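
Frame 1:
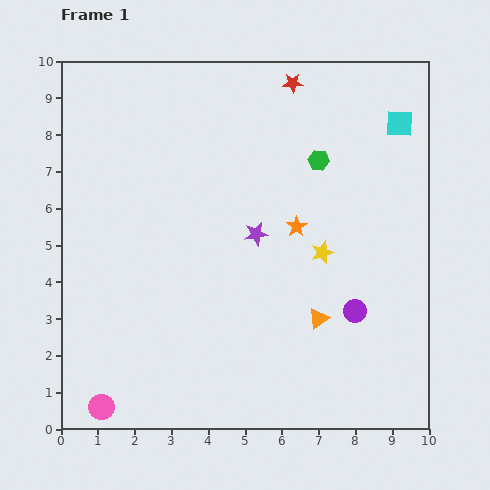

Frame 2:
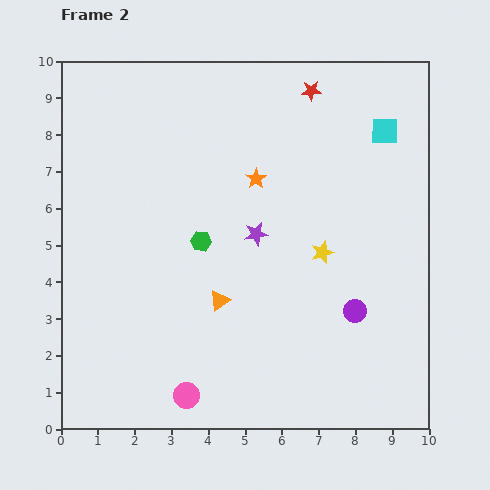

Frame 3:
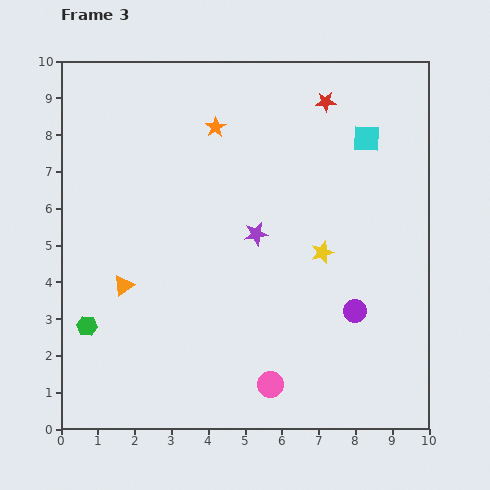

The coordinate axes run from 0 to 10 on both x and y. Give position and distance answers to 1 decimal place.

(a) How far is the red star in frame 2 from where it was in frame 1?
0.5

The red star moved from (6.3, 9.4) to (6.8, 9.2), a distance of √(0.5² + 0.2²) ≈ 0.5.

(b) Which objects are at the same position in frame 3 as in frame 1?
the yellow star, the purple star, the purple circle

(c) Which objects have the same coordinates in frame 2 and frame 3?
the yellow star, the purple star, the purple circle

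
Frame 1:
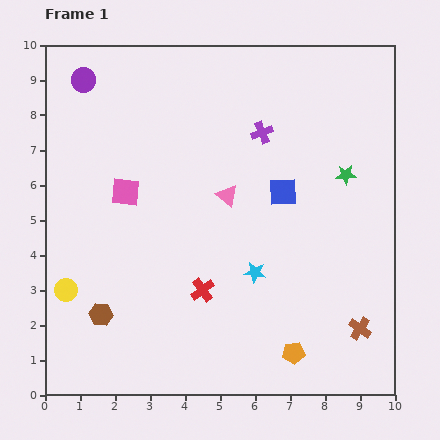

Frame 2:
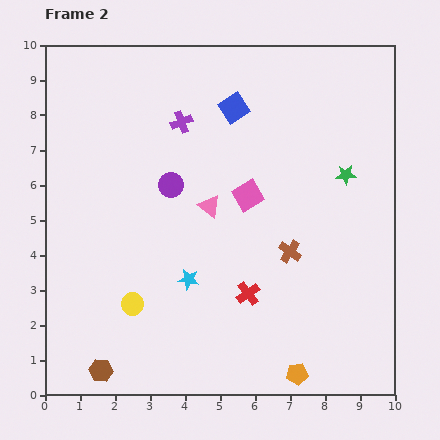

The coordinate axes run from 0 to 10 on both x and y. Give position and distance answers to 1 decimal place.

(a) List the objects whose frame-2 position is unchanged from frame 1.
the green star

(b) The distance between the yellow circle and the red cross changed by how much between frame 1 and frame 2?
-0.6

Distance in frame 1: 3.9. Distance in frame 2: 3.3.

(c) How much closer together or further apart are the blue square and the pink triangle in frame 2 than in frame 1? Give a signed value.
+1.3

Distance in frame 1: 1.6. Distance in frame 2: 2.9.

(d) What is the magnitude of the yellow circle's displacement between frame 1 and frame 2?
1.9

The yellow circle moved from (0.6, 3.0) to (2.5, 2.6), a distance of √(1.9² + 0.4²) ≈ 1.9.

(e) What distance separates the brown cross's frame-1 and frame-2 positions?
3.0

The brown cross moved from (9.0, 1.9) to (7.0, 4.1), a distance of √(2.0² + 2.2²) ≈ 3.0.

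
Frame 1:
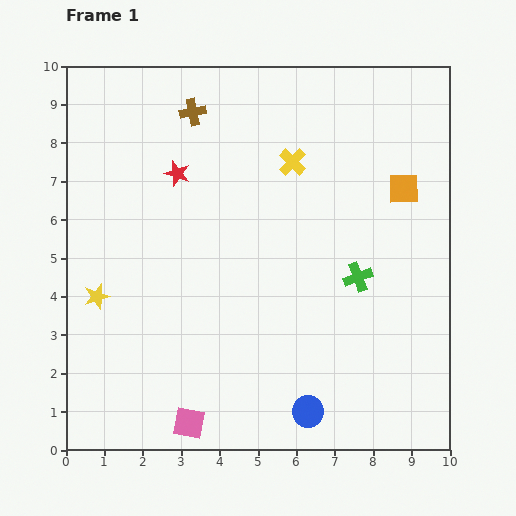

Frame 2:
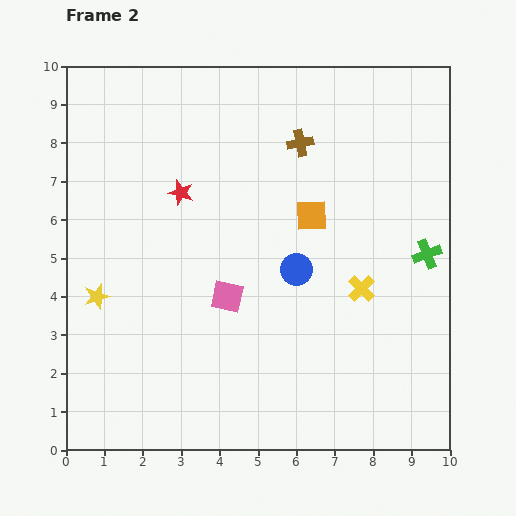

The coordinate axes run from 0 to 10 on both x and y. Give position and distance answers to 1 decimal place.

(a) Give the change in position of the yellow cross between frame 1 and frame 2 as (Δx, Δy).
(1.8, -3.3)

The yellow cross was at (5.9, 7.5) in frame 1 and (7.7, 4.2) in frame 2.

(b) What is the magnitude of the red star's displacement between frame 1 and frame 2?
0.5

The red star moved from (2.9, 7.2) to (3.0, 6.7), a distance of √(0.1² + 0.5²) ≈ 0.5.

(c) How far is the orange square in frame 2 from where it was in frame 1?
2.5

The orange square moved from (8.8, 6.8) to (6.4, 6.1), a distance of √(2.4² + 0.7²) ≈ 2.5.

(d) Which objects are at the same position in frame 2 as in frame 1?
the yellow star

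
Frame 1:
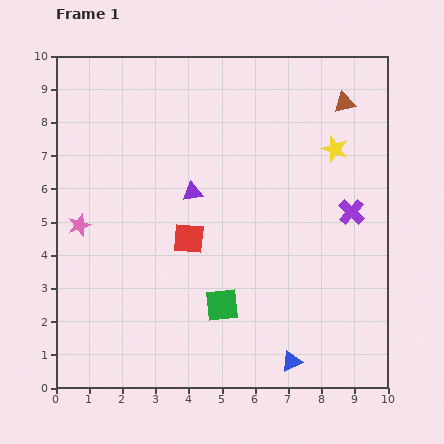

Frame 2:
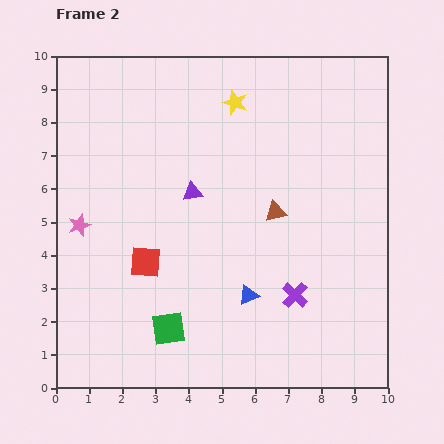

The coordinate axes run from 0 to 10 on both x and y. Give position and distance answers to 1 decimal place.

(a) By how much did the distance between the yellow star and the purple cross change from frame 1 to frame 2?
+4.1

Distance in frame 1: 2.0. Distance in frame 2: 6.1.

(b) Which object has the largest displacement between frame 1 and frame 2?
the brown triangle

(moved 3.9; next 3.3)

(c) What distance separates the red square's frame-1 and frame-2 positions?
1.5

The red square moved from (4.0, 4.5) to (2.7, 3.8), a distance of √(1.3² + 0.7²) ≈ 1.5.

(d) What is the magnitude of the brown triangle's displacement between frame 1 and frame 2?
3.9

The brown triangle moved from (8.7, 8.6) to (6.6, 5.3), a distance of √(2.1² + 3.3²) ≈ 3.9.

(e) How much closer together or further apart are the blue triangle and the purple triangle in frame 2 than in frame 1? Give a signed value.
-2.4

Distance in frame 1: 5.9. Distance in frame 2: 3.5.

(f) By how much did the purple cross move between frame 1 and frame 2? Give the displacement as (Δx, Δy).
(-1.7, -2.5)

The purple cross was at (8.9, 5.3) in frame 1 and (7.2, 2.8) in frame 2.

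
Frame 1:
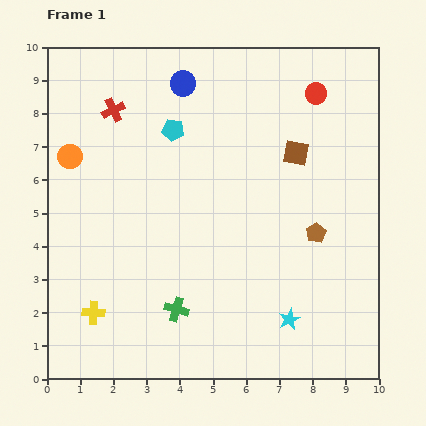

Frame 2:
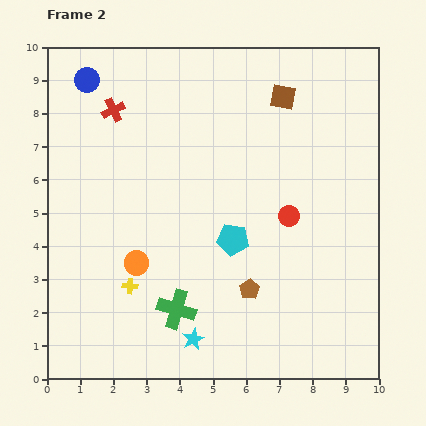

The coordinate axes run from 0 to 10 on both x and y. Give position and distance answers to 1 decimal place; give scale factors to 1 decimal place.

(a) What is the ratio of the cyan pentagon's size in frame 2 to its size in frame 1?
1.4×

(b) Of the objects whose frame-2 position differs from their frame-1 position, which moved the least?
the yellow cross

(moved 1.4)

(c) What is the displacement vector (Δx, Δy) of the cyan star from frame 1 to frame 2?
(-2.9, -0.6)

The cyan star was at (7.3, 1.8) in frame 1 and (4.4, 1.2) in frame 2.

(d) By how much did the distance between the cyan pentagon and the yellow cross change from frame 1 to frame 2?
-2.6

Distance in frame 1: 6.0. Distance in frame 2: 3.4.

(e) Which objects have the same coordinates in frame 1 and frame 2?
the green cross, the red cross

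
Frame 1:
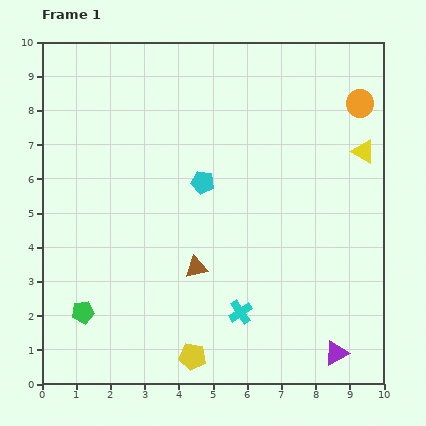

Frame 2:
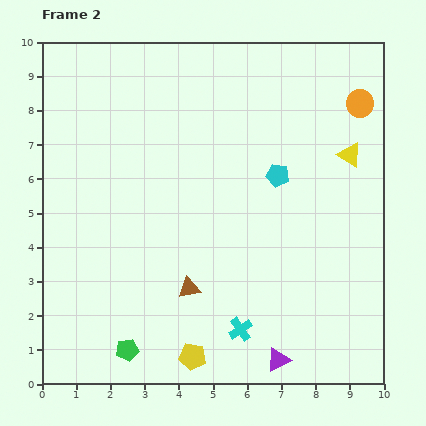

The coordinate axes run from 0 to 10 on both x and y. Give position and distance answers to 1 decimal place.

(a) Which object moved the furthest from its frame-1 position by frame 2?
the cyan pentagon

(moved 2.2; next 1.7)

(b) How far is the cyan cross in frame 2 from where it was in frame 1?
0.5

The cyan cross moved from (5.8, 2.1) to (5.8, 1.6), a distance of √(0.0² + 0.5²) ≈ 0.5.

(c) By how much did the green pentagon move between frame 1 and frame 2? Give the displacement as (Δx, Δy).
(1.3, -1.1)

The green pentagon was at (1.2, 2.1) in frame 1 and (2.5, 1.0) in frame 2.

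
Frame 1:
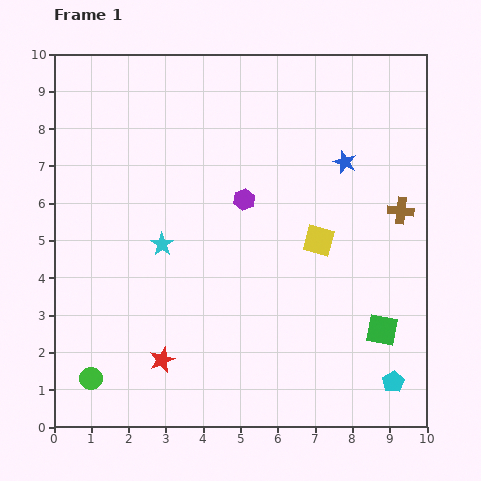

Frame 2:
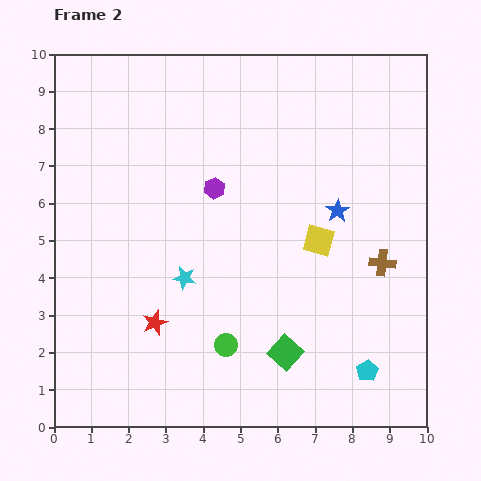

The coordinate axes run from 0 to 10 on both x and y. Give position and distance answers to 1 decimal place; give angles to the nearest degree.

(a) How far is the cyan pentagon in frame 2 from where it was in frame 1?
0.8

The cyan pentagon moved from (9.1, 1.2) to (8.4, 1.5), a distance of √(0.7² + 0.3²) ≈ 0.8.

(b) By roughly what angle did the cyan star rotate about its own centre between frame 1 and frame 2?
25° counter-clockwise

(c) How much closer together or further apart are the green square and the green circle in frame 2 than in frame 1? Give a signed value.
-6.3

Distance in frame 1: 7.9. Distance in frame 2: 1.6.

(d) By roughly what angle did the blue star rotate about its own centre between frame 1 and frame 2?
17° clockwise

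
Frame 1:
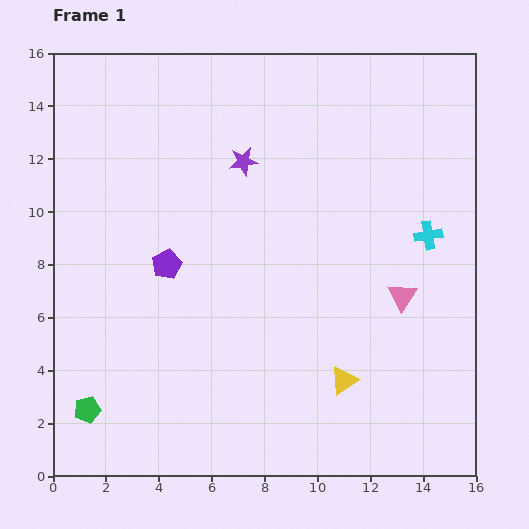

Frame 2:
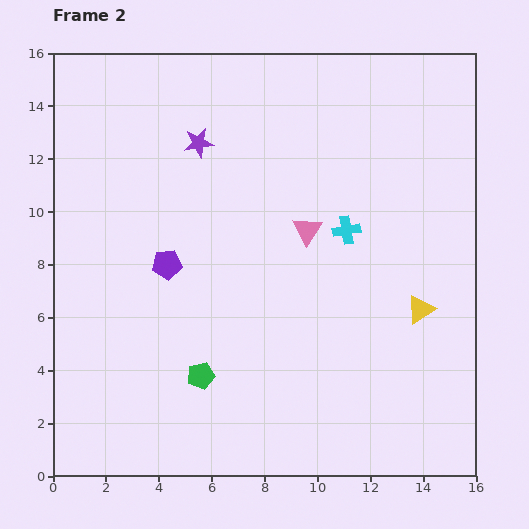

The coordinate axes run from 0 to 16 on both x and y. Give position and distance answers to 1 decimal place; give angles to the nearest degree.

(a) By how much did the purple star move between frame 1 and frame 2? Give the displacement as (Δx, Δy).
(-1.7, 0.7)

The purple star was at (7.2, 11.9) in frame 1 and (5.5, 12.6) in frame 2.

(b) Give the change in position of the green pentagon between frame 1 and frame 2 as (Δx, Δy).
(4.3, 1.3)

The green pentagon was at (1.3, 2.5) in frame 1 and (5.6, 3.8) in frame 2.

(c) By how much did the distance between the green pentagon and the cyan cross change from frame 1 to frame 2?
-6.7

Distance in frame 1: 14.5. Distance in frame 2: 7.8.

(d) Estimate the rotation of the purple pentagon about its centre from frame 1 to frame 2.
21° clockwise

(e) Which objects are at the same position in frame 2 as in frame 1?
the purple pentagon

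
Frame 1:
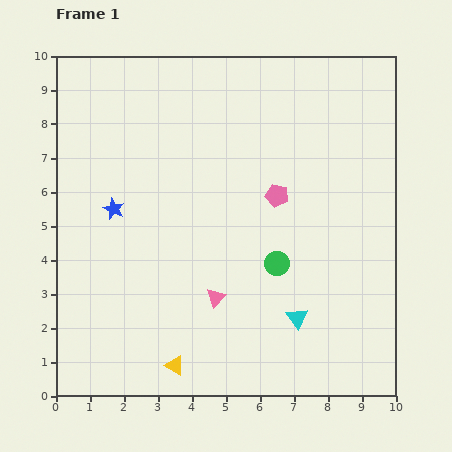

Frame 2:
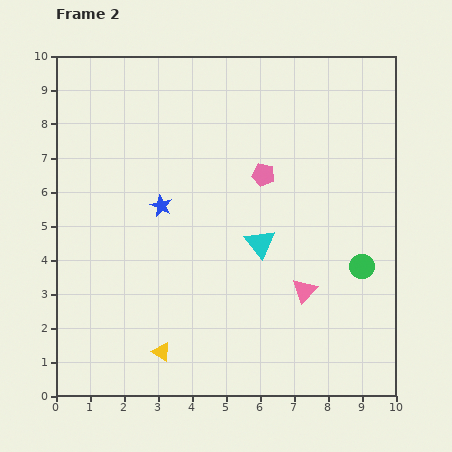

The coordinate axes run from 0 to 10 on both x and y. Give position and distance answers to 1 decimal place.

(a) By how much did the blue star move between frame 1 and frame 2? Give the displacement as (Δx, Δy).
(1.4, 0.1)

The blue star was at (1.7, 5.5) in frame 1 and (3.1, 5.6) in frame 2.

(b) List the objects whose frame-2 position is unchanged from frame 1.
none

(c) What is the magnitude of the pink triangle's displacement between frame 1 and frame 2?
2.6

The pink triangle moved from (4.7, 2.9) to (7.3, 3.1), a distance of √(2.6² + 0.2²) ≈ 2.6.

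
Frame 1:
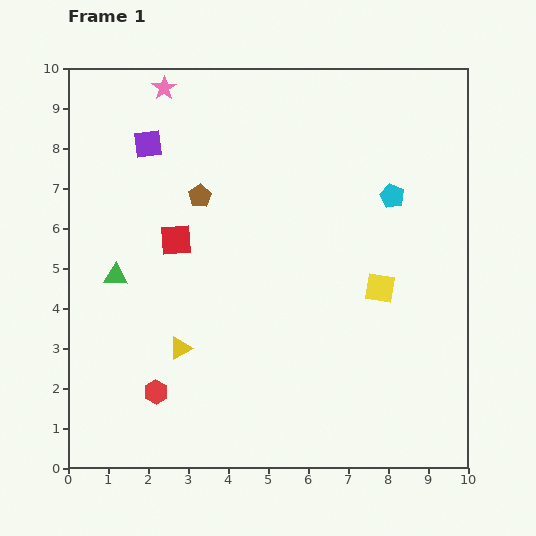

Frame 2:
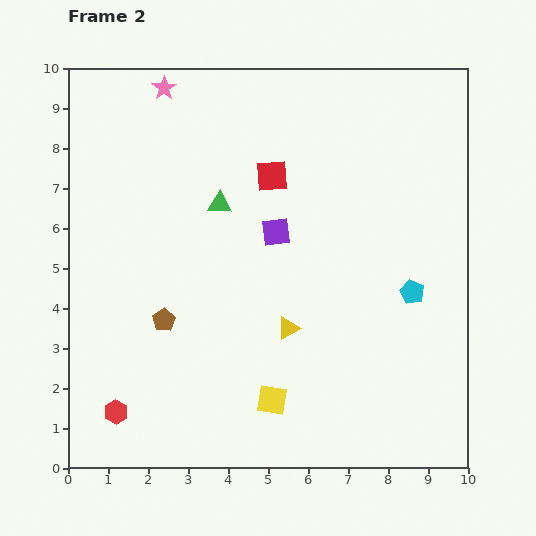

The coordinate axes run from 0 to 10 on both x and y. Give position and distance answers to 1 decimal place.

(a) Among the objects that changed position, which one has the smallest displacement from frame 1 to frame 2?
the red hexagon

(moved 1.1)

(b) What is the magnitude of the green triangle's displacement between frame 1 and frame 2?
3.2

The green triangle moved from (1.2, 4.8) to (3.8, 6.6), a distance of √(2.6² + 1.8²) ≈ 3.2.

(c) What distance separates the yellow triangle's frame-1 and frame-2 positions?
2.7

The yellow triangle moved from (2.8, 3.0) to (5.5, 3.5), a distance of √(2.7² + 0.5²) ≈ 2.7.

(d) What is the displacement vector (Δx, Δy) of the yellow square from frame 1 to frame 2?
(-2.7, -2.8)

The yellow square was at (7.8, 4.5) in frame 1 and (5.1, 1.7) in frame 2.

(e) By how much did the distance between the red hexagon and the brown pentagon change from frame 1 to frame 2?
-2.4

Distance in frame 1: 5.0. Distance in frame 2: 2.6.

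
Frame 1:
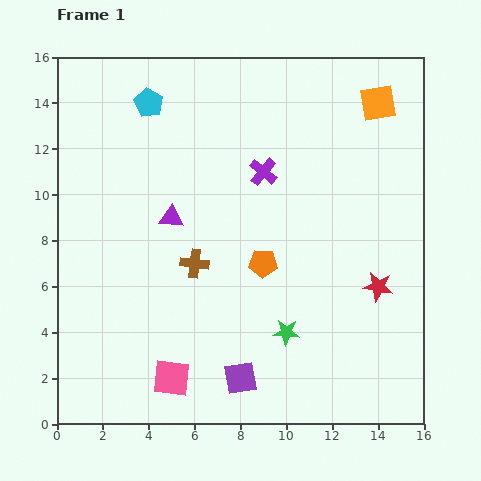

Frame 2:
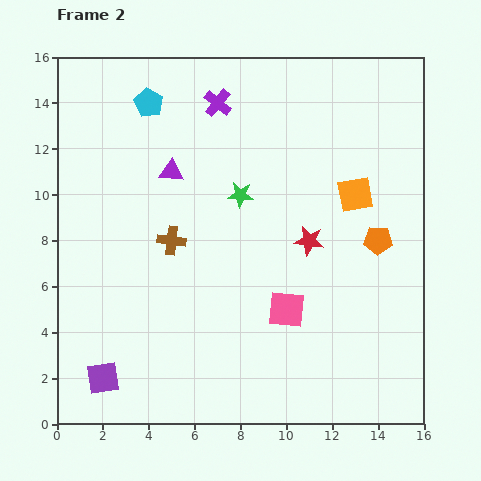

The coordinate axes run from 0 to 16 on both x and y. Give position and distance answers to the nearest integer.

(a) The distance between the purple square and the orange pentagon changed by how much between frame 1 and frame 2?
+8

Distance in frame 1: 5. Distance in frame 2: 13.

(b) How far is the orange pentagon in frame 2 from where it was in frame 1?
5

The orange pentagon moved from (9, 7) to (14, 8), a distance of √(5² + 1²) ≈ 5.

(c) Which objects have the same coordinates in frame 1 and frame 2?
the cyan pentagon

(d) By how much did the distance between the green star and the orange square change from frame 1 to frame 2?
-6

Distance in frame 1: 11. Distance in frame 2: 5.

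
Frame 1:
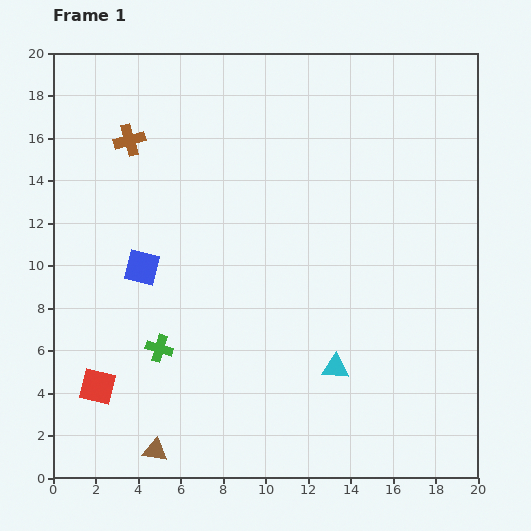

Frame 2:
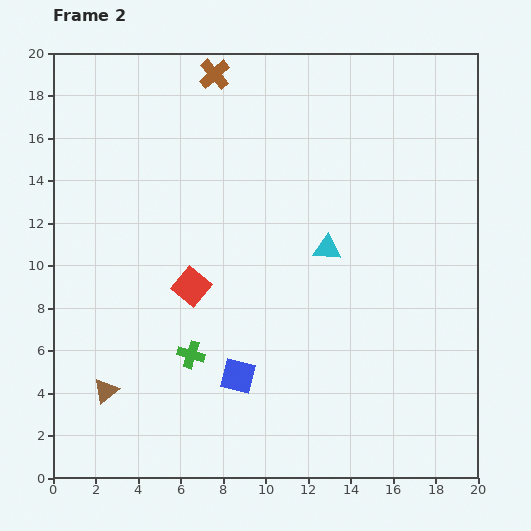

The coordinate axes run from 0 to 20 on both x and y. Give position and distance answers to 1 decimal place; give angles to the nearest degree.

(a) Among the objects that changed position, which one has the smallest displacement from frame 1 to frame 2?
the green cross

(moved 1.5)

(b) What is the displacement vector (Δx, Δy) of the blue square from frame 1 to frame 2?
(4.5, -5.1)

The blue square was at (4.2, 9.9) in frame 1 and (8.7, 4.8) in frame 2.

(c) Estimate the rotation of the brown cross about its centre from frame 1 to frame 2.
26° counter-clockwise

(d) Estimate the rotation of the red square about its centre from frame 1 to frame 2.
25° clockwise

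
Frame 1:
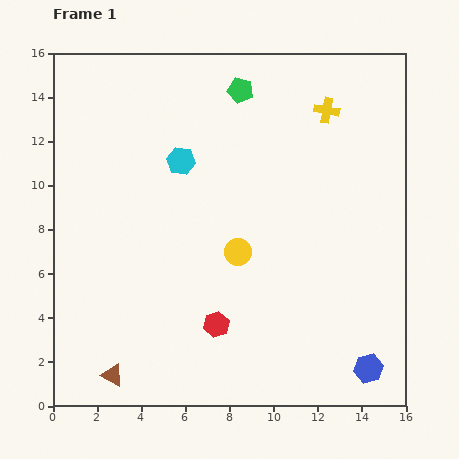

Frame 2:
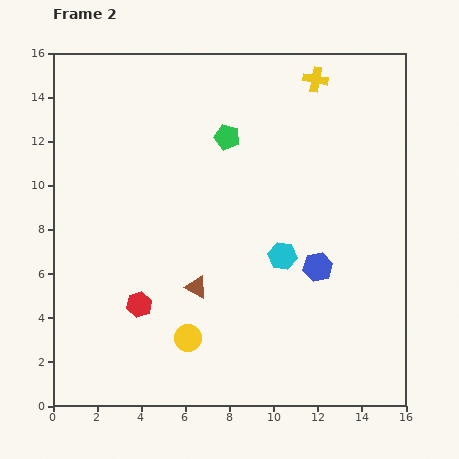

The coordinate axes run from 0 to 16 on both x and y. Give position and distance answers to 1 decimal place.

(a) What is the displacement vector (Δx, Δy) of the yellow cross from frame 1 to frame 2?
(-0.5, 1.4)

The yellow cross was at (12.4, 13.4) in frame 1 and (11.9, 14.8) in frame 2.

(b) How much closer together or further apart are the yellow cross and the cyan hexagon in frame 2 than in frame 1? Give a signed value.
+1.1

Distance in frame 1: 7.0. Distance in frame 2: 8.1.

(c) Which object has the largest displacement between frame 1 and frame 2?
the cyan hexagon

(moved 6.3; next 5.5)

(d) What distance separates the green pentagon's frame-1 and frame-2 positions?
2.2

The green pentagon moved from (8.5, 14.3) to (7.9, 12.2), a distance of √(0.6² + 2.1²) ≈ 2.2.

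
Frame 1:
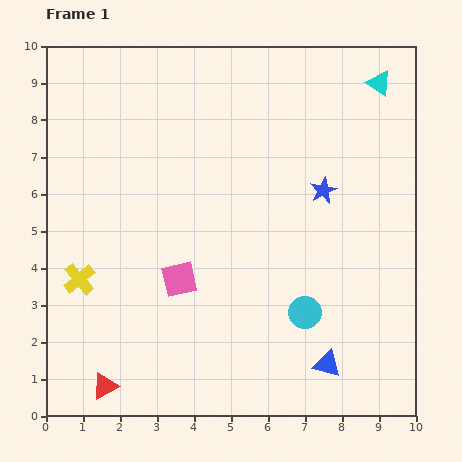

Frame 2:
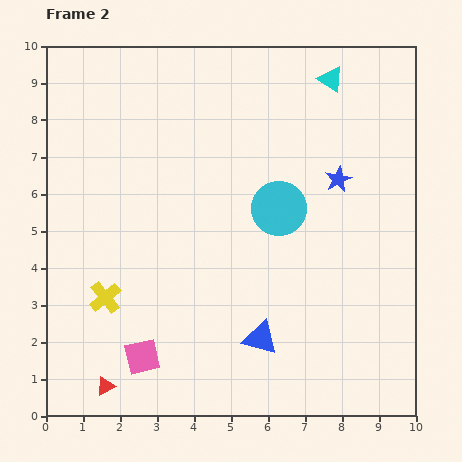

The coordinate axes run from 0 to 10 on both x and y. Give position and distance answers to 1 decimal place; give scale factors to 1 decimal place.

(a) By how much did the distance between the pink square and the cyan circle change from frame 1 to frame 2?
+1.9

Distance in frame 1: 3.5. Distance in frame 2: 5.4.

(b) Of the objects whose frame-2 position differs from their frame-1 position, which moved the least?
the blue star

(moved 0.5)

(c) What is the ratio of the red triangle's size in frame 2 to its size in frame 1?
0.7×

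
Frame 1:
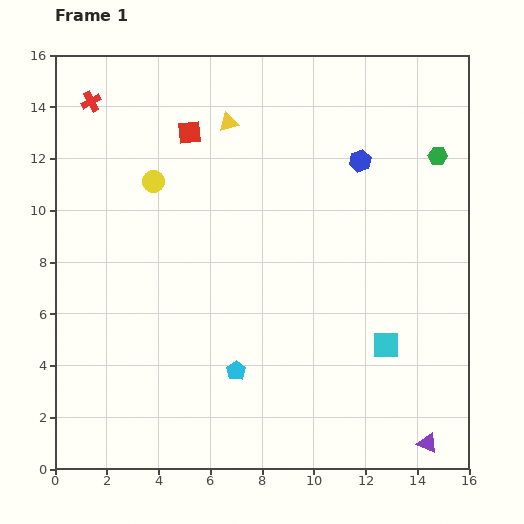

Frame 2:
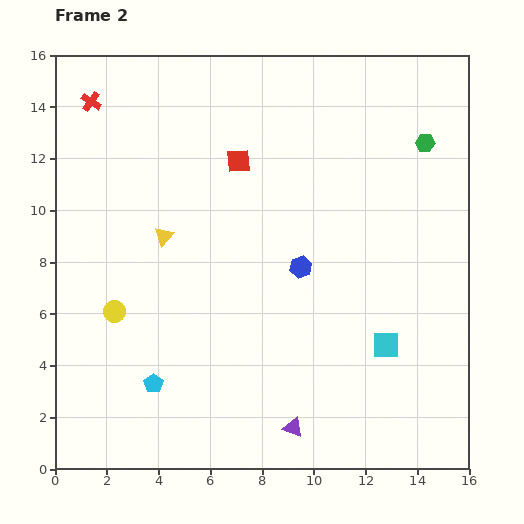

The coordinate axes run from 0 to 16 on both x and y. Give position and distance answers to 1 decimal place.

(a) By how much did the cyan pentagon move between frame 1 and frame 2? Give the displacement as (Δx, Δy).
(-3.2, -0.5)

The cyan pentagon was at (7.0, 3.8) in frame 1 and (3.8, 3.3) in frame 2.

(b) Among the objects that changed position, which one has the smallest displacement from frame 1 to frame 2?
the green hexagon

(moved 0.7)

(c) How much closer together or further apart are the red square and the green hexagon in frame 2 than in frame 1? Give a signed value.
-2.4

Distance in frame 1: 9.6. Distance in frame 2: 7.2.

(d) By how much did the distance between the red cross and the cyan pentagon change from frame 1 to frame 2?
-0.6

Distance in frame 1: 11.8. Distance in frame 2: 11.2.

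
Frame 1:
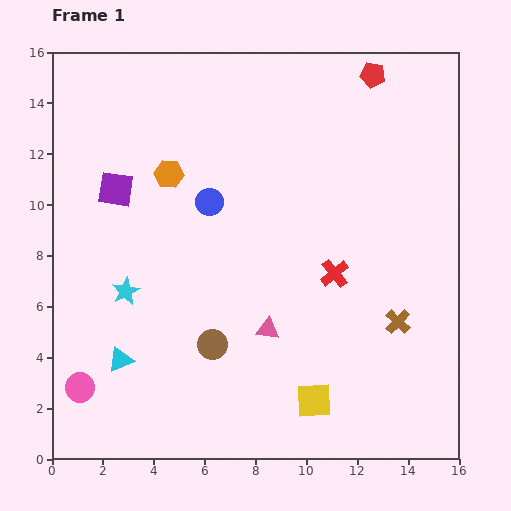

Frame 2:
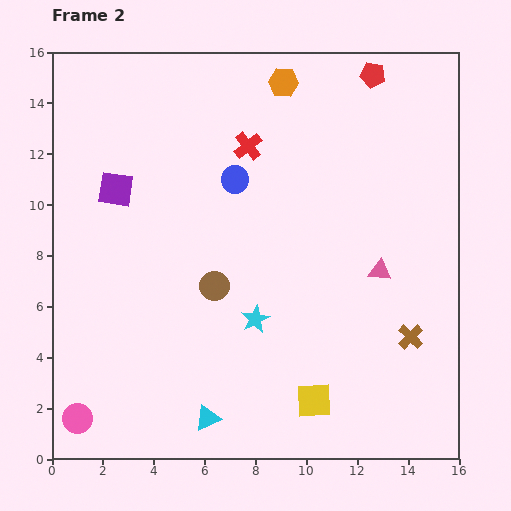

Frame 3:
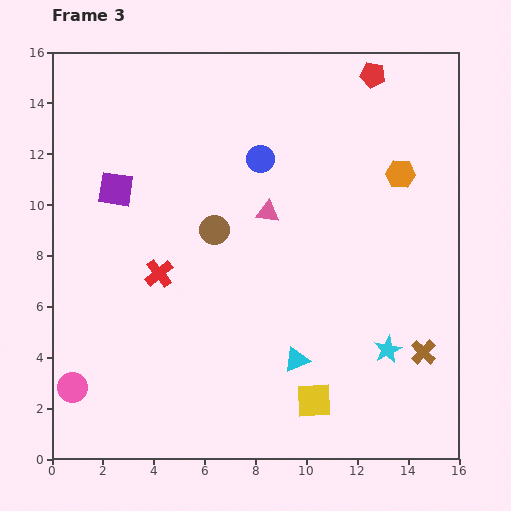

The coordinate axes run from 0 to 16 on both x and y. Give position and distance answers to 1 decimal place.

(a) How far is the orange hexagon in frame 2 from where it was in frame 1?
5.8

The orange hexagon moved from (4.6, 11.2) to (9.1, 14.8), a distance of √(4.5² + 3.6²) ≈ 5.8.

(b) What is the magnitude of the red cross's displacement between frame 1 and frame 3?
6.9

The red cross moved from (11.1, 7.3) to (4.2, 7.3), a distance of √(6.9² + 0.0²) ≈ 6.9.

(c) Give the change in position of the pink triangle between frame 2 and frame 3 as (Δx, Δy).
(-4.4, 2.3)

The pink triangle was at (12.9, 7.4) in frame 2 and (8.5, 9.7) in frame 3.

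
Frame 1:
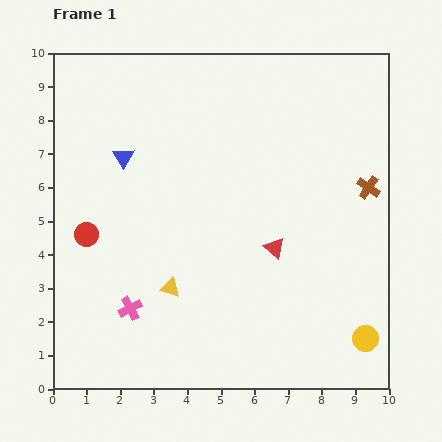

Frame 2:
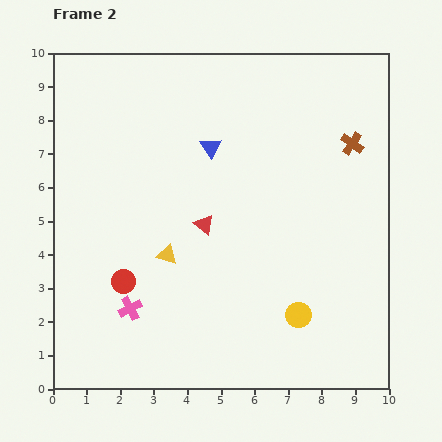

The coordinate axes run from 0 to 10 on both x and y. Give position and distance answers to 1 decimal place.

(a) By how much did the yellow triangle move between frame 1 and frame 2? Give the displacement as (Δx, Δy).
(-0.1, 1.0)

The yellow triangle was at (3.5, 3.0) in frame 1 and (3.4, 4.0) in frame 2.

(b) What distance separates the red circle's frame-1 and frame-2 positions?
1.8

The red circle moved from (1.0, 4.6) to (2.1, 3.2), a distance of √(1.1² + 1.4²) ≈ 1.8.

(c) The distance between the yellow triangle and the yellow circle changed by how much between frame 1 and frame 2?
-1.7

Distance in frame 1: 6.0. Distance in frame 2: 4.3.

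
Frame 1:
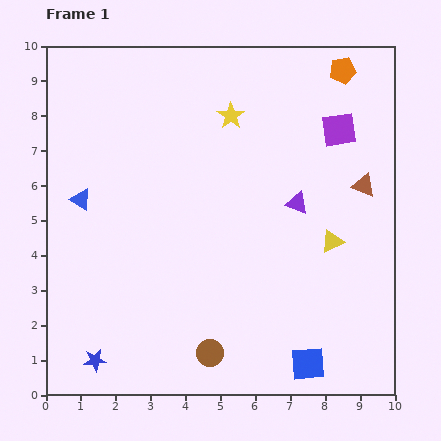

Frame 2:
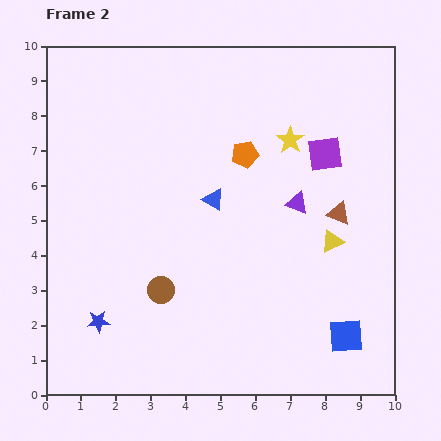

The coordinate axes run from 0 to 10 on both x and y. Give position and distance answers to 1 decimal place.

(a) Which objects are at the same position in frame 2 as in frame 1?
the purple triangle, the yellow triangle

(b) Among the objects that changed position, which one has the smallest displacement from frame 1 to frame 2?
the purple square

(moved 0.8)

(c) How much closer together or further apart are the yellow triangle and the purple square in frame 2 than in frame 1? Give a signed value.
-0.7

Distance in frame 1: 3.2. Distance in frame 2: 2.5.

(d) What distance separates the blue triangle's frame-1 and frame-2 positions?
3.8

The blue triangle moved from (1.0, 5.6) to (4.8, 5.6), a distance of √(3.8² + 0.0²) ≈ 3.8.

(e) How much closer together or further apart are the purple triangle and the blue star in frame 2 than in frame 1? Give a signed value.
-0.7

Distance in frame 1: 7.3. Distance in frame 2: 6.6.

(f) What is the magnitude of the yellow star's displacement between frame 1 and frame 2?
1.8

The yellow star moved from (5.3, 8.0) to (7.0, 7.3), a distance of √(1.7² + 0.7²) ≈ 1.8.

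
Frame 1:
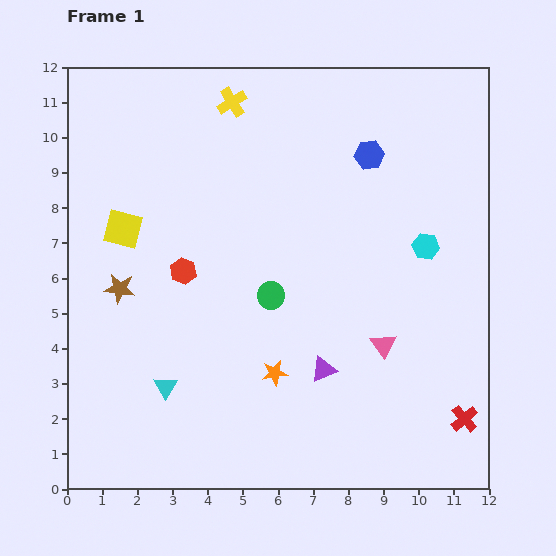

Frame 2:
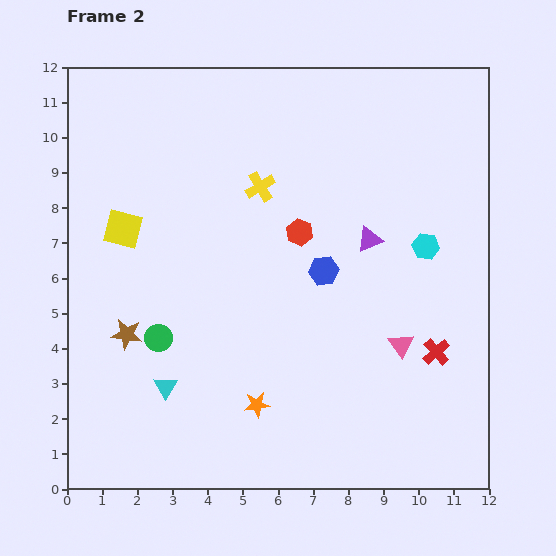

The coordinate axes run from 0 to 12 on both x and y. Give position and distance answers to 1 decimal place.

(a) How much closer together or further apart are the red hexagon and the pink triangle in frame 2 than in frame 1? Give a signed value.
-1.8

Distance in frame 1: 6.1. Distance in frame 2: 4.3.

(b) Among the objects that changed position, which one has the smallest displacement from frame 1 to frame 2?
the pink triangle

(moved 0.5)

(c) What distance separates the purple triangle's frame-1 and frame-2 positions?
3.9

The purple triangle moved from (7.3, 3.4) to (8.6, 7.1), a distance of √(1.3² + 3.7²) ≈ 3.9.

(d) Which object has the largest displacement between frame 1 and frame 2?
the purple triangle

(moved 3.9; next 3.5)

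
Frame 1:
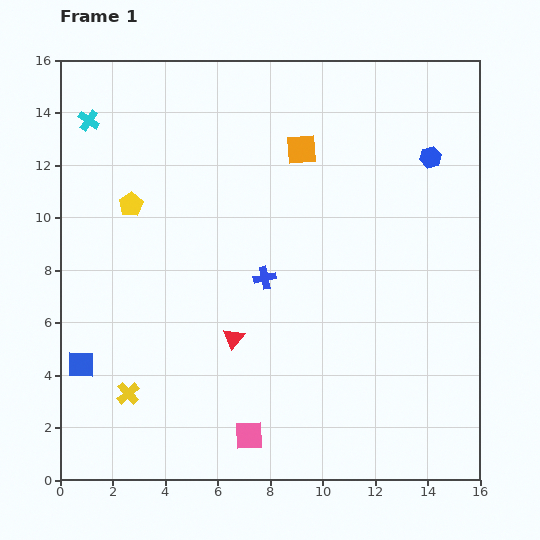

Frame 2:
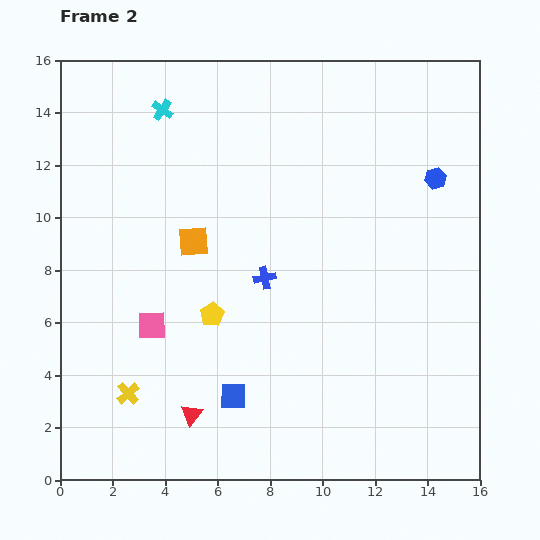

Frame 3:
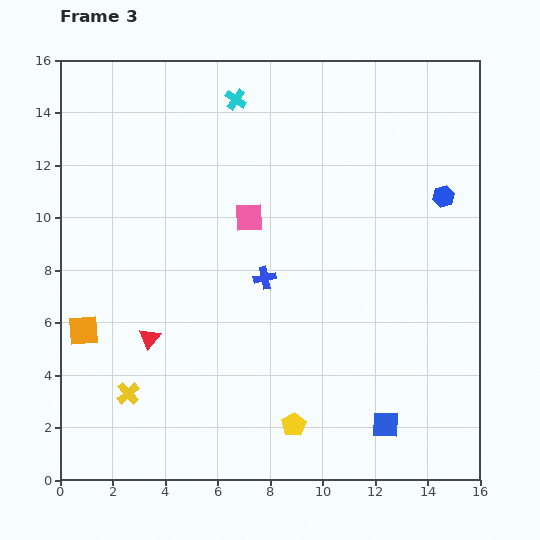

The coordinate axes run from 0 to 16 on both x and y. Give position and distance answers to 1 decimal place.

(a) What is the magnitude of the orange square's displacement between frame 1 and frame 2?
5.4

The orange square moved from (9.2, 12.6) to (5.1, 9.1), a distance of √(4.1² + 3.5²) ≈ 5.4.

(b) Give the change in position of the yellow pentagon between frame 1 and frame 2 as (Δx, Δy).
(3.1, -4.2)

The yellow pentagon was at (2.7, 10.5) in frame 1 and (5.8, 6.3) in frame 2.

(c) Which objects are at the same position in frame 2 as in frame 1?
the blue cross, the yellow cross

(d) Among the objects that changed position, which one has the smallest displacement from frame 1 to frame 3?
the blue hexagon

(moved 1.6)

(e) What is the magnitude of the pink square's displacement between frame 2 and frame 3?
5.5

The pink square moved from (3.5, 5.9) to (7.2, 10.0), a distance of √(3.7² + 4.1²) ≈ 5.5.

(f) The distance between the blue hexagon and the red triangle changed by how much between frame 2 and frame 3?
-0.5

Distance in frame 2: 12.9. Distance in frame 3: 12.4.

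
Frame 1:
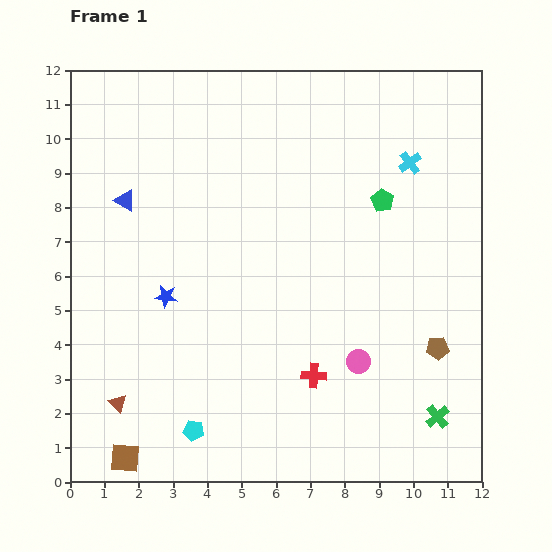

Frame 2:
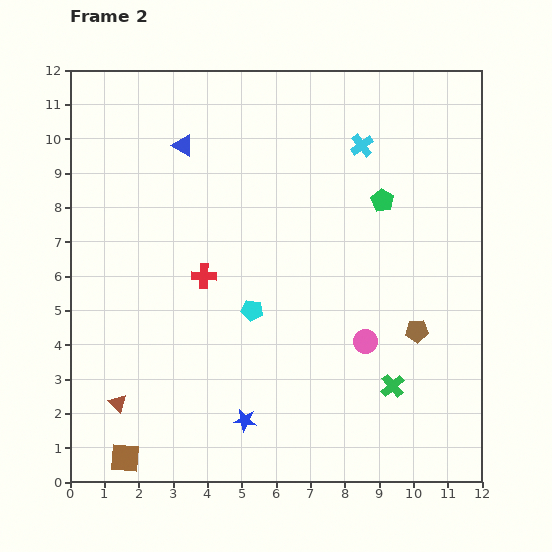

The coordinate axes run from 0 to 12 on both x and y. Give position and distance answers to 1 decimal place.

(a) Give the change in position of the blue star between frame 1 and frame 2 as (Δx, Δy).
(2.3, -3.6)

The blue star was at (2.8, 5.4) in frame 1 and (5.1, 1.8) in frame 2.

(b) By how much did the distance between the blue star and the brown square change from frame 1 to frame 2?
-1.2

Distance in frame 1: 4.9. Distance in frame 2: 3.7.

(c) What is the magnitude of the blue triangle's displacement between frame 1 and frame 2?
2.3

The blue triangle moved from (1.6, 8.2) to (3.3, 9.8), a distance of √(1.7² + 1.6²) ≈ 2.3.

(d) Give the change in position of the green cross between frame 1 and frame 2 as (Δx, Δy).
(-1.3, 0.9)

The green cross was at (10.7, 1.9) in frame 1 and (9.4, 2.8) in frame 2.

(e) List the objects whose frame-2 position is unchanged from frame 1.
the brown square, the green pentagon, the brown triangle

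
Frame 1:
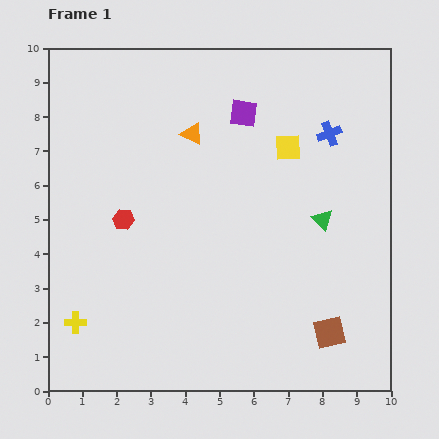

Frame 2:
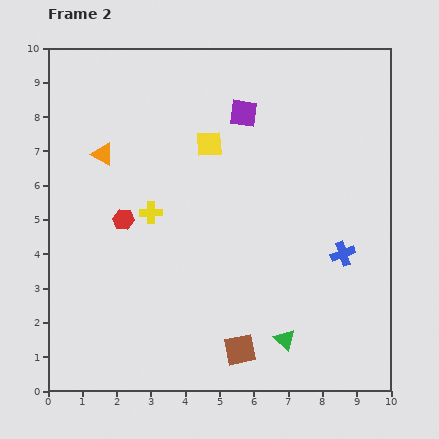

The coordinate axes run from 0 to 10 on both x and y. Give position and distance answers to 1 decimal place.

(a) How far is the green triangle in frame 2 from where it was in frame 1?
3.7

The green triangle moved from (8.0, 5.0) to (6.9, 1.5), a distance of √(1.1² + 3.5²) ≈ 3.7.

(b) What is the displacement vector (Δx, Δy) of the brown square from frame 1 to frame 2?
(-2.6, -0.5)

The brown square was at (8.2, 1.7) in frame 1 and (5.6, 1.2) in frame 2.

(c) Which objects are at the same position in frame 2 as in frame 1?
the red hexagon, the purple square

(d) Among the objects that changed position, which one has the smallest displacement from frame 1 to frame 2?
the yellow square

(moved 2.3)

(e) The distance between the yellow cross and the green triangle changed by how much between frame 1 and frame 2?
-2.4

Distance in frame 1: 7.8. Distance in frame 2: 5.4.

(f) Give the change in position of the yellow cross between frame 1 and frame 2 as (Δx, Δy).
(2.2, 3.2)

The yellow cross was at (0.8, 2.0) in frame 1 and (3.0, 5.2) in frame 2.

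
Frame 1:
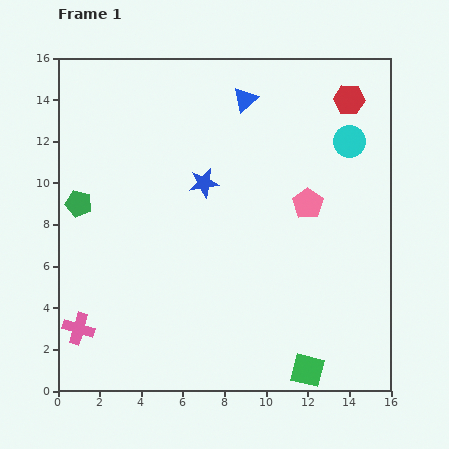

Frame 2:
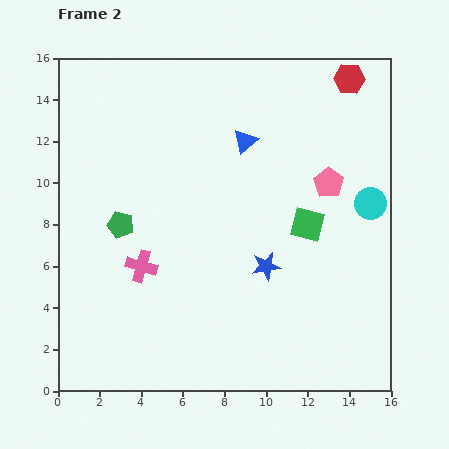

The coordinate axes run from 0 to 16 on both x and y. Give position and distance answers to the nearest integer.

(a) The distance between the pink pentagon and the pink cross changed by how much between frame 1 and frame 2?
-3

Distance in frame 1: 13. Distance in frame 2: 10.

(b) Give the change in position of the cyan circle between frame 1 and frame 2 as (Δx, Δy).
(1, -3)

The cyan circle was at (14, 12) in frame 1 and (15, 9) in frame 2.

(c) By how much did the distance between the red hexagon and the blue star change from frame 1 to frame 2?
+2

Distance in frame 1: 8. Distance in frame 2: 10.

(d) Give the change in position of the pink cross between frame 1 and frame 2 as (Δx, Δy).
(3, 3)

The pink cross was at (1, 3) in frame 1 and (4, 6) in frame 2.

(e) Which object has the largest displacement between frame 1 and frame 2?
the green square

(moved 7; next 5)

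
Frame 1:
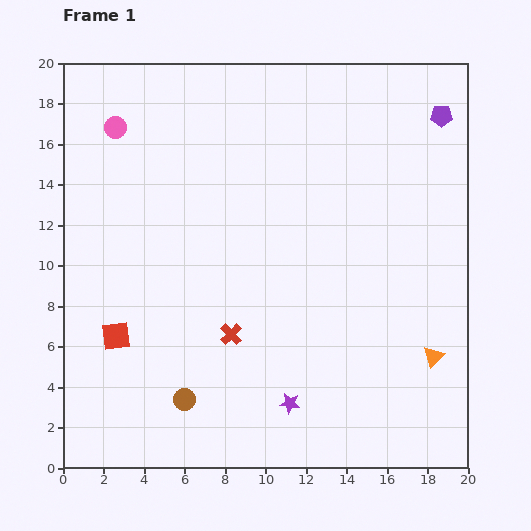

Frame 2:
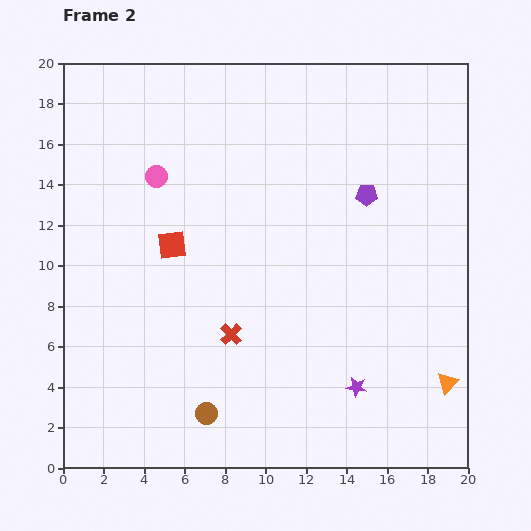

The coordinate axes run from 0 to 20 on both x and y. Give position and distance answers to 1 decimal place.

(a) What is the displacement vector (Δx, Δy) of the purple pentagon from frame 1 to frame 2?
(-3.7, -3.9)

The purple pentagon was at (18.7, 17.4) in frame 1 and (15.0, 13.5) in frame 2.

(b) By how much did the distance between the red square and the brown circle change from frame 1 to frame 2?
+3.9

Distance in frame 1: 4.6. Distance in frame 2: 8.5.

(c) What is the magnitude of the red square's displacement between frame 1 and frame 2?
5.3

The red square moved from (2.6, 6.5) to (5.4, 11.0), a distance of √(2.8² + 4.5²) ≈ 5.3.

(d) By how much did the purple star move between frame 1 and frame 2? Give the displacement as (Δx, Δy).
(3.3, 0.8)

The purple star was at (11.2, 3.2) in frame 1 and (14.5, 4.0) in frame 2.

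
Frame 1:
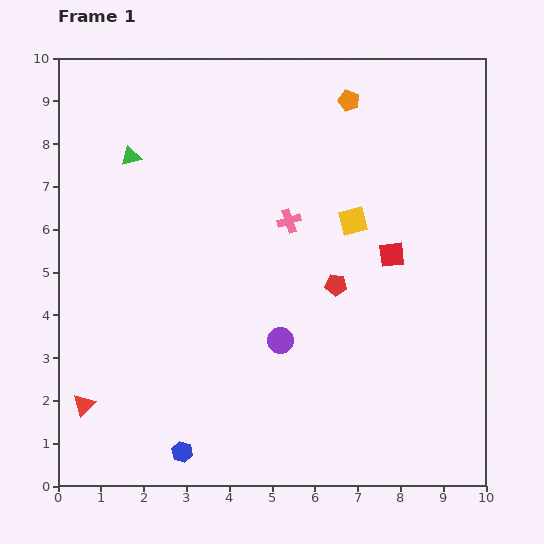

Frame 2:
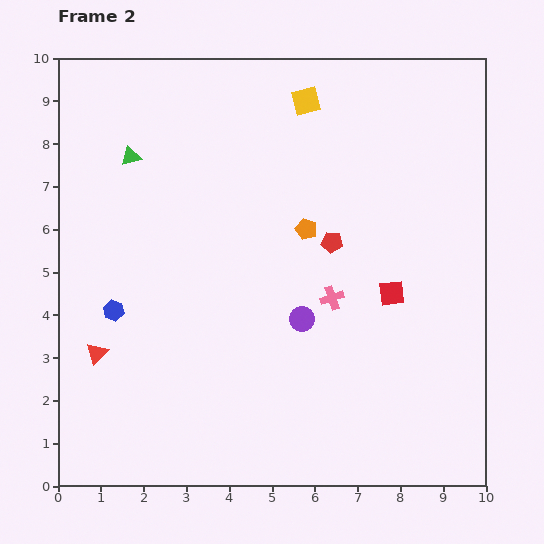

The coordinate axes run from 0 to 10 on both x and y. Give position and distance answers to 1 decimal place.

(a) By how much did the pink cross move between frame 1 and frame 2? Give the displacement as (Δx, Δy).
(1.0, -1.8)

The pink cross was at (5.4, 6.2) in frame 1 and (6.4, 4.4) in frame 2.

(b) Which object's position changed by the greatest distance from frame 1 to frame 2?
the blue hexagon

(moved 3.7; next 3.2)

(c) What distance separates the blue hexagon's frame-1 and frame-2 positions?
3.7

The blue hexagon moved from (2.9, 0.8) to (1.3, 4.1), a distance of √(1.6² + 3.3²) ≈ 3.7.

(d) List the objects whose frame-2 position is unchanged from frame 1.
the green triangle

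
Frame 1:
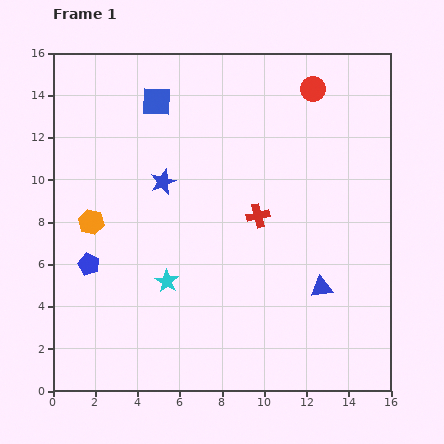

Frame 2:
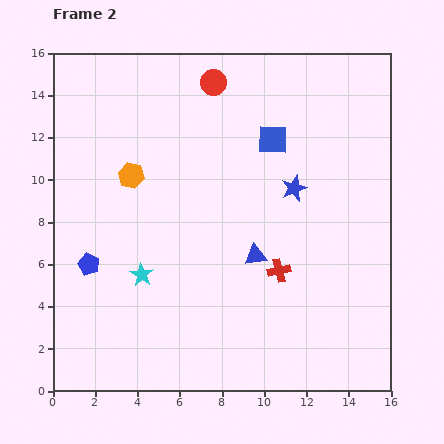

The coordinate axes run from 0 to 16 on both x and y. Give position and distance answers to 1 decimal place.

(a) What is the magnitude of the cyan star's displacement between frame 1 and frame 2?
1.2

The cyan star moved from (5.4, 5.2) to (4.2, 5.5), a distance of √(1.2² + 0.3²) ≈ 1.2.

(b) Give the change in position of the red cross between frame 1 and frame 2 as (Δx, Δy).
(1.0, -2.6)

The red cross was at (9.7, 8.3) in frame 1 and (10.7, 5.7) in frame 2.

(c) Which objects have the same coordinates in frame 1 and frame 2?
the blue pentagon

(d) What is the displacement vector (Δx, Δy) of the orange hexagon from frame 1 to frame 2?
(1.9, 2.2)

The orange hexagon was at (1.8, 8.0) in frame 1 and (3.7, 10.2) in frame 2.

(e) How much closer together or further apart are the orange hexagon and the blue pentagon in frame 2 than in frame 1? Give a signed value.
+2.7

Distance in frame 1: 2.0. Distance in frame 2: 4.7.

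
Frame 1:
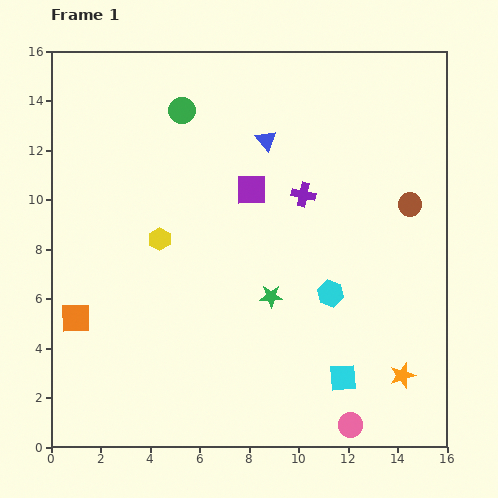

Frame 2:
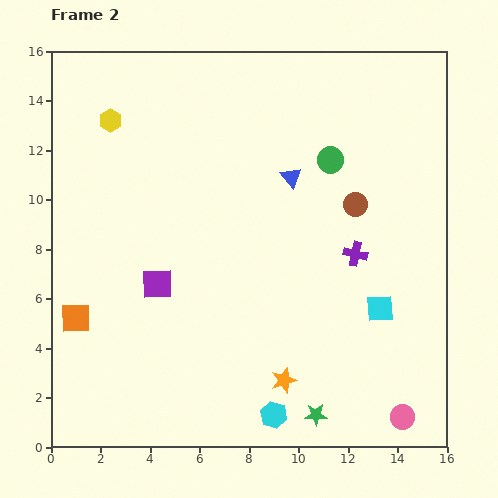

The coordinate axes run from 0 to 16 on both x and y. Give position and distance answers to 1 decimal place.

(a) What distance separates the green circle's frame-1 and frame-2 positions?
6.3

The green circle moved from (5.3, 13.6) to (11.3, 11.6), a distance of √(6.0² + 2.0²) ≈ 6.3.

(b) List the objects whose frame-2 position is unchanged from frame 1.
the orange square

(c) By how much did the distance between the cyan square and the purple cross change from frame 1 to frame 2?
-5.2

Distance in frame 1: 7.6. Distance in frame 2: 2.4.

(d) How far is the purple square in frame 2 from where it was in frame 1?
5.4

The purple square moved from (8.1, 10.4) to (4.3, 6.6), a distance of √(3.8² + 3.8²) ≈ 5.4.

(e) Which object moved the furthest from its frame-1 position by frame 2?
the green circle

(moved 6.3; next 5.4)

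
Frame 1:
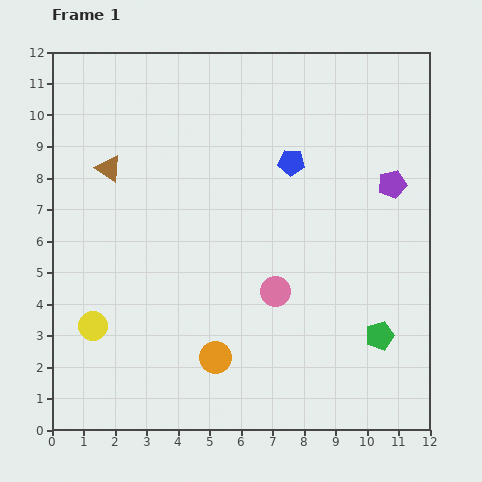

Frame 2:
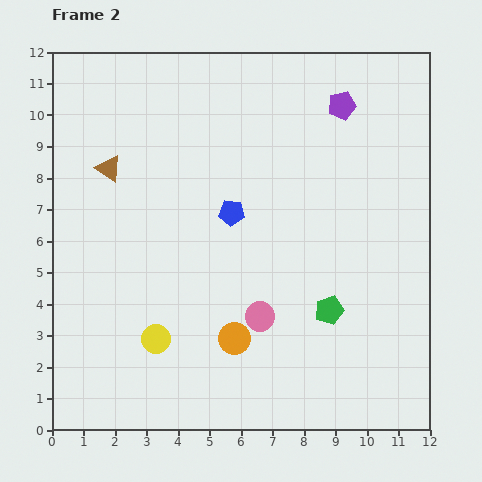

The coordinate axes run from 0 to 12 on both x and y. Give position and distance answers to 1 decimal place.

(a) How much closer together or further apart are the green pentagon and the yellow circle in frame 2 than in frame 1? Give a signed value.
-3.5

Distance in frame 1: 9.1. Distance in frame 2: 5.6.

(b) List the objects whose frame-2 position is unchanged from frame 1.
the brown triangle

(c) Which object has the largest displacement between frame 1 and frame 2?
the purple pentagon

(moved 3.0; next 2.5)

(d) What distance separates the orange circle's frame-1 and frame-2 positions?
0.8

The orange circle moved from (5.2, 2.3) to (5.8, 2.9), a distance of √(0.6² + 0.6²) ≈ 0.8.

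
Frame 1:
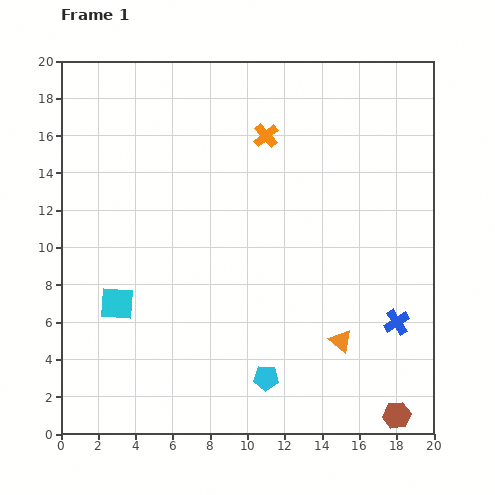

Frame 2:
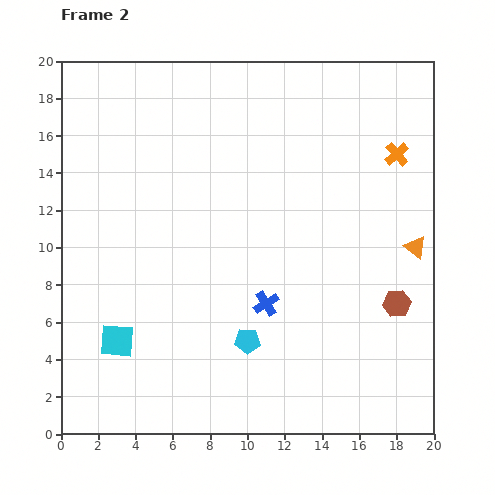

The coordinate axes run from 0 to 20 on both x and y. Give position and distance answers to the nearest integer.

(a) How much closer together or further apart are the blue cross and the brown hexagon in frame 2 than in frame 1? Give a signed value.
+2

Distance in frame 1: 5. Distance in frame 2: 7.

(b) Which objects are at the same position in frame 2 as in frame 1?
none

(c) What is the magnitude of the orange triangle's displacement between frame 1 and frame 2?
6

The orange triangle moved from (15, 5) to (19, 10), a distance of √(4² + 5²) ≈ 6.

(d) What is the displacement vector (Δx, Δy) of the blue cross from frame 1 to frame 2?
(-7, 1)

The blue cross was at (18, 6) in frame 1 and (11, 7) in frame 2.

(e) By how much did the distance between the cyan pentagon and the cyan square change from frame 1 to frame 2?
-2

Distance in frame 1: 9. Distance in frame 2: 7.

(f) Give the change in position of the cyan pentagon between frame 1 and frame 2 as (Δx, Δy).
(-1, 2)

The cyan pentagon was at (11, 3) in frame 1 and (10, 5) in frame 2.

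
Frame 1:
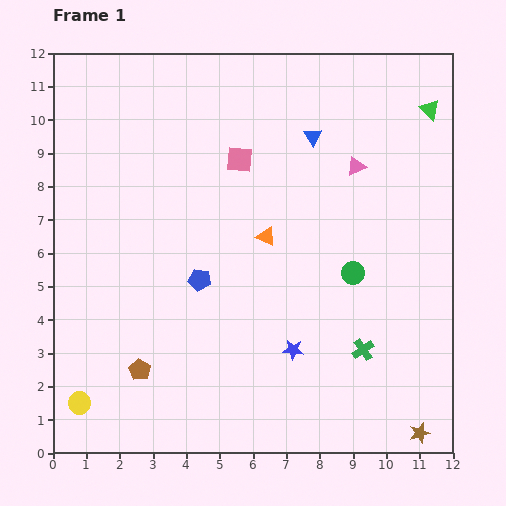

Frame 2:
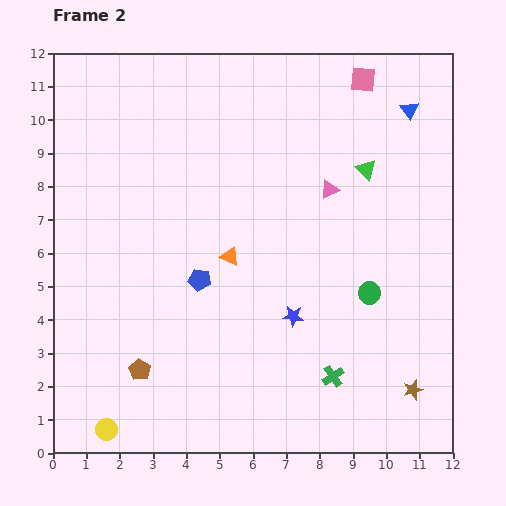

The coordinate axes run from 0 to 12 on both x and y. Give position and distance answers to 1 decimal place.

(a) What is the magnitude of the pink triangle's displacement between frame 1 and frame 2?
1.1

The pink triangle moved from (9.1, 8.6) to (8.3, 7.9), a distance of √(0.8² + 0.7²) ≈ 1.1.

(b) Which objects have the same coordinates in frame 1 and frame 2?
the blue pentagon, the brown pentagon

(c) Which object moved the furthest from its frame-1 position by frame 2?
the pink square

(moved 4.4; next 3.0)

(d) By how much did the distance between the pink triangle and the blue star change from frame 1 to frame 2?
-1.8

Distance in frame 1: 5.8. Distance in frame 2: 4.0.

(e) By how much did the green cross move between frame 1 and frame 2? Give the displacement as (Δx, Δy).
(-0.9, -0.8)

The green cross was at (9.3, 3.1) in frame 1 and (8.4, 2.3) in frame 2.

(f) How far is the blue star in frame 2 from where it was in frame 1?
1.0

The blue star moved from (7.2, 3.1) to (7.2, 4.1), a distance of √(0.0² + 1.0²) ≈ 1.0.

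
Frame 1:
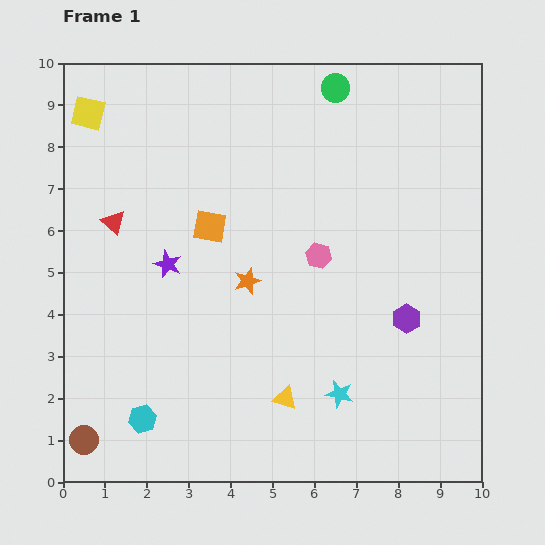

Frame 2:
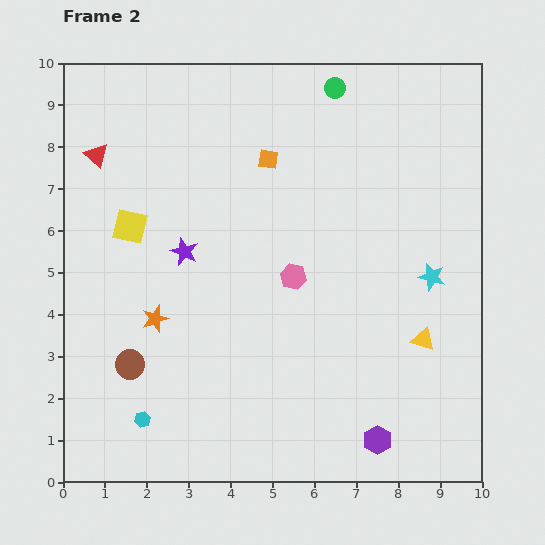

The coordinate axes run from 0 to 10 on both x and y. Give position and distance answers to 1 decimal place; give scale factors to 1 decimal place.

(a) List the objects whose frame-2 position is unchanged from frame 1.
the cyan hexagon, the green circle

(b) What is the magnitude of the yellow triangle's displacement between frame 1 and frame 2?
3.6

The yellow triangle moved from (5.3, 2.0) to (8.6, 3.4), a distance of √(3.3² + 1.4²) ≈ 3.6.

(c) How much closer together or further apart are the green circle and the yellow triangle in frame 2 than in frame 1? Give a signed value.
-1.1

Distance in frame 1: 7.5. Distance in frame 2: 6.4.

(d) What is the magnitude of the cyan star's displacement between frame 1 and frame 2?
3.6

The cyan star moved from (6.6, 2.1) to (8.8, 4.9), a distance of √(2.2² + 2.8²) ≈ 3.6.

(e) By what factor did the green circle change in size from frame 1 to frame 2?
0.7×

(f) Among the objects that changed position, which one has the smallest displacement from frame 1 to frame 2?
the purple star

(moved 0.5)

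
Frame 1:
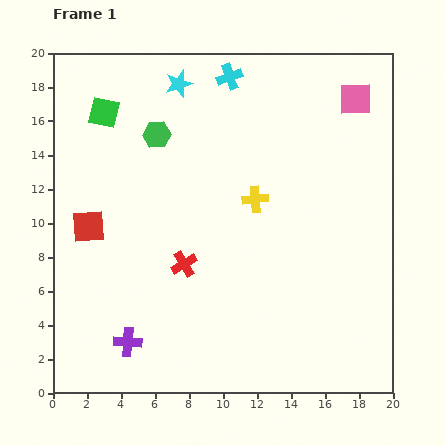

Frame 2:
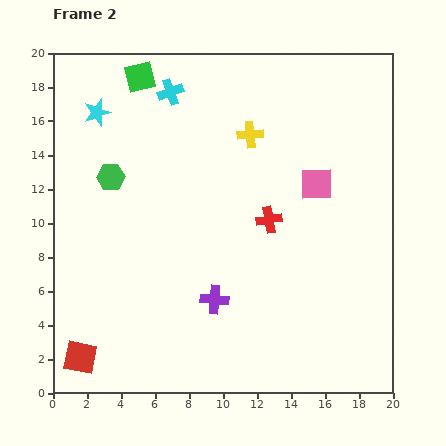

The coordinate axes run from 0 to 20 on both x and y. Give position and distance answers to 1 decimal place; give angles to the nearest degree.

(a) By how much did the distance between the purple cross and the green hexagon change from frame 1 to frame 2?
-2.9

Distance in frame 1: 12.3. Distance in frame 2: 9.4.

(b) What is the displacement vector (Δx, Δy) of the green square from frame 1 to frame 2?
(2.1, 2.1)

The green square was at (3.0, 16.5) in frame 1 and (5.1, 18.6) in frame 2.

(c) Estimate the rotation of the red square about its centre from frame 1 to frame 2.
16° clockwise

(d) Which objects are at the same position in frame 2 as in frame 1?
none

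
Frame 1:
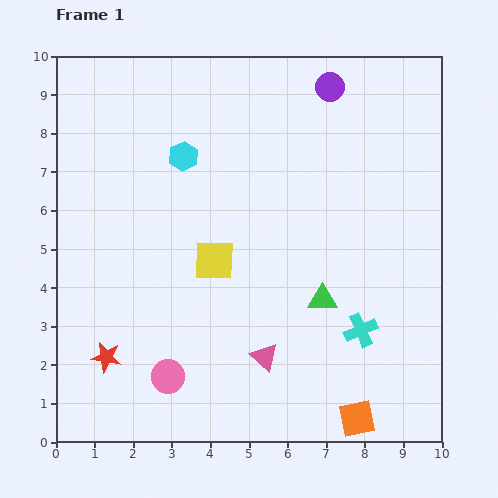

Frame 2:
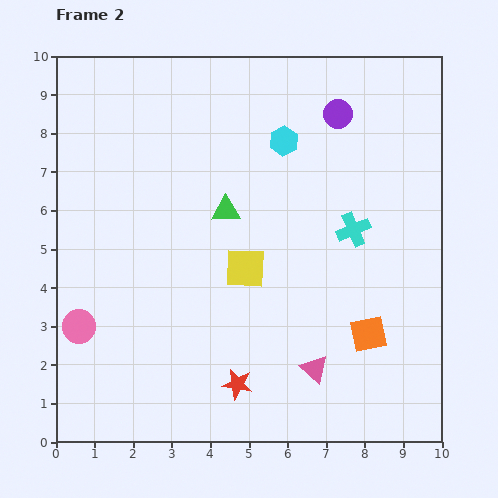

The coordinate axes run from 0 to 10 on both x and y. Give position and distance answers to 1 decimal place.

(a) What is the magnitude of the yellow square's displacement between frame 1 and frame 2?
0.8

The yellow square moved from (4.1, 4.7) to (4.9, 4.5), a distance of √(0.8² + 0.2²) ≈ 0.8.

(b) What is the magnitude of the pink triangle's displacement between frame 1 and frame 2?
1.3

The pink triangle moved from (5.4, 2.2) to (6.7, 1.9), a distance of √(1.3² + 0.3²) ≈ 1.3.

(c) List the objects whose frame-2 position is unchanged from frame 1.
none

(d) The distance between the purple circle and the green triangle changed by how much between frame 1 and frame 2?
-1.7

Distance in frame 1: 5.5. Distance in frame 2: 3.8.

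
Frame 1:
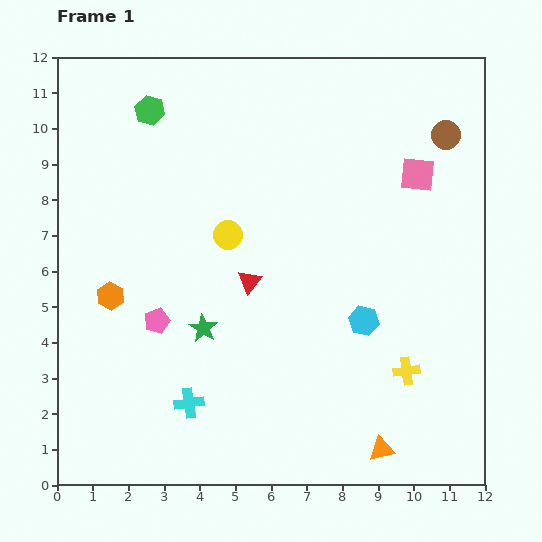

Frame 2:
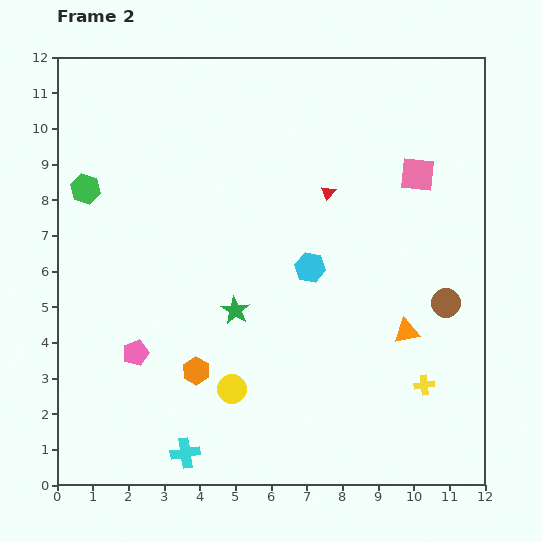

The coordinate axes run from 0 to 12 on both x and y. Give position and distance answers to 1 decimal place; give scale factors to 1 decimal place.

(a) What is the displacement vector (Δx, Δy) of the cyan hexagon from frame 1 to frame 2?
(-1.5, 1.5)

The cyan hexagon was at (8.6, 4.6) in frame 1 and (7.1, 6.1) in frame 2.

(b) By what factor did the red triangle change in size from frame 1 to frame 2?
0.6×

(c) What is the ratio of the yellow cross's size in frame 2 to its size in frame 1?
0.7×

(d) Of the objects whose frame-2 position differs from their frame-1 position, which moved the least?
the yellow cross

(moved 0.6)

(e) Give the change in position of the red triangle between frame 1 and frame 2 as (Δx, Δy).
(2.2, 2.5)

The red triangle was at (5.4, 5.7) in frame 1 and (7.6, 8.2) in frame 2.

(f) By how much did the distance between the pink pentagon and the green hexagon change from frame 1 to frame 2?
-1.1

Distance in frame 1: 5.9. Distance in frame 2: 4.8.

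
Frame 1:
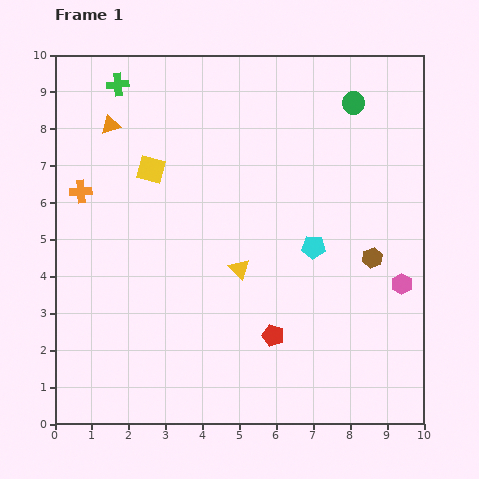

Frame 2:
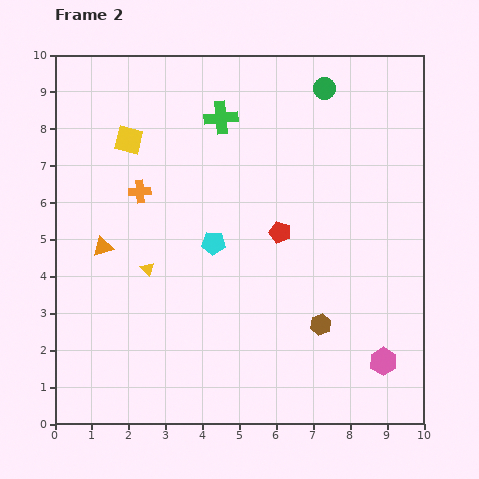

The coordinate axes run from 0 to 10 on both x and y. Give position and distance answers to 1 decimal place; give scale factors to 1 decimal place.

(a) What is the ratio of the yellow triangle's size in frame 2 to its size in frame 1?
0.7×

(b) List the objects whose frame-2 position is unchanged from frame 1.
none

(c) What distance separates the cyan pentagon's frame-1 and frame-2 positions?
2.7

The cyan pentagon moved from (7.0, 4.8) to (4.3, 4.9), a distance of √(2.7² + 0.1²) ≈ 2.7.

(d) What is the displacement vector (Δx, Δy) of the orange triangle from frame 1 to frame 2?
(-0.2, -3.3)

The orange triangle was at (1.5, 8.1) in frame 1 and (1.3, 4.8) in frame 2.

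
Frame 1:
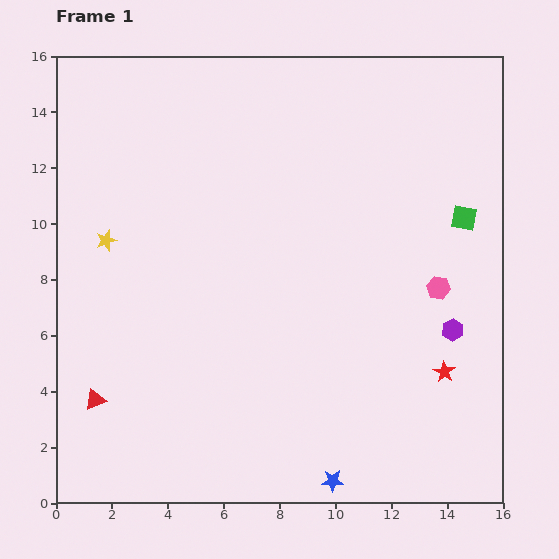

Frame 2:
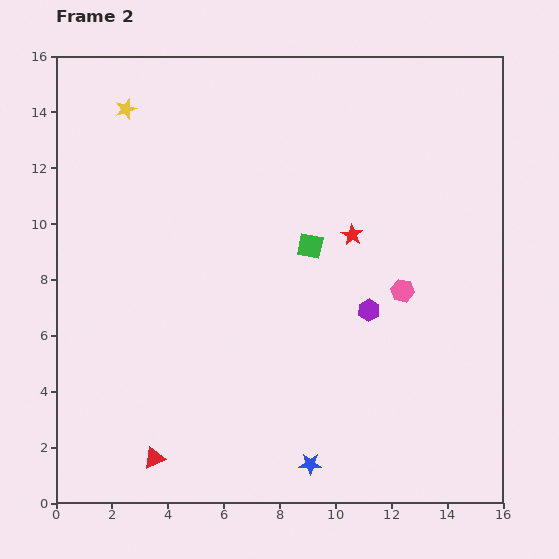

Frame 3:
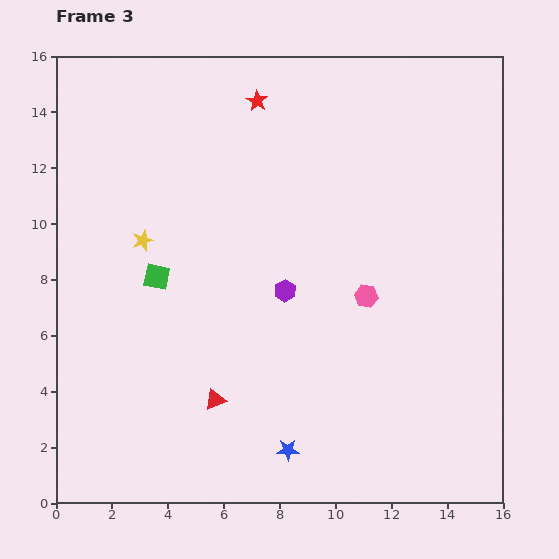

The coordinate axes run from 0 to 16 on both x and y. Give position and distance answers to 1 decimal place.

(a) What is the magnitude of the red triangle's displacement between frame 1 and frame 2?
3.0

The red triangle moved from (1.4, 3.7) to (3.5, 1.6), a distance of √(2.1² + 2.1²) ≈ 3.0.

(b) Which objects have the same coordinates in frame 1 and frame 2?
none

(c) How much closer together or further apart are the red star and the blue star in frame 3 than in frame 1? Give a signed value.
+6.9

Distance in frame 1: 5.6. Distance in frame 3: 12.5.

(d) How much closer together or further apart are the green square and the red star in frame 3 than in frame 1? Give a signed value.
+1.8

Distance in frame 1: 5.5. Distance in frame 3: 7.3.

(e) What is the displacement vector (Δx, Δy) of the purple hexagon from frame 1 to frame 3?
(-6.0, 1.4)

The purple hexagon was at (14.2, 6.2) in frame 1 and (8.2, 7.6) in frame 3.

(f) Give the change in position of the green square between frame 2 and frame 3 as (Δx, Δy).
(-5.5, -1.1)

The green square was at (9.1, 9.2) in frame 2 and (3.6, 8.1) in frame 3.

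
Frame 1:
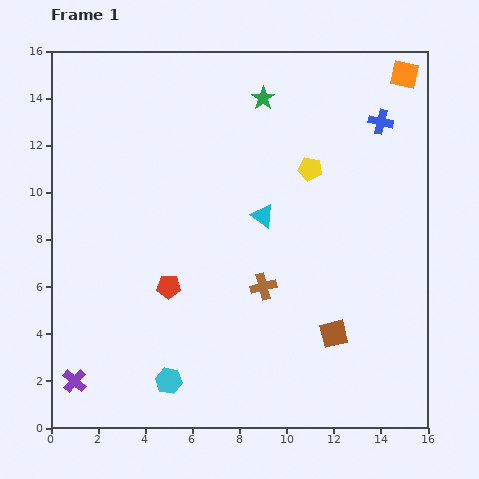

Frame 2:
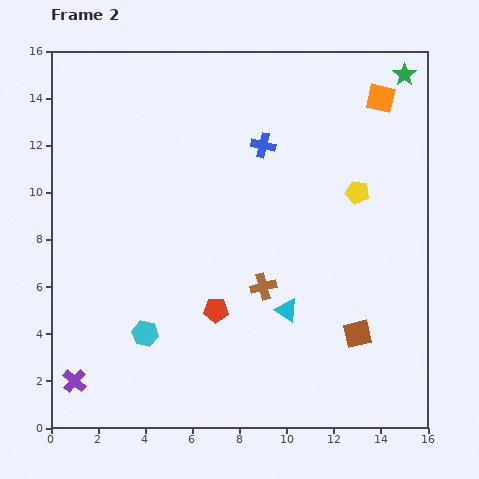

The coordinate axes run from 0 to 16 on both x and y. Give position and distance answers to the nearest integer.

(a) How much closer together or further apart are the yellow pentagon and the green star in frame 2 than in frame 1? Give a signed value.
+1

Distance in frame 1: 4. Distance in frame 2: 5.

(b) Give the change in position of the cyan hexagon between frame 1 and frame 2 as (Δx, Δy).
(-1, 2)

The cyan hexagon was at (5, 2) in frame 1 and (4, 4) in frame 2.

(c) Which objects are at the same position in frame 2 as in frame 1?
the brown cross, the purple cross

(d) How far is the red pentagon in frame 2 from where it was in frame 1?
2

The red pentagon moved from (5, 6) to (7, 5), a distance of √(2² + 1²) ≈ 2.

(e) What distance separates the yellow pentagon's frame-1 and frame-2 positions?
2

The yellow pentagon moved from (11, 11) to (13, 10), a distance of √(2² + 1²) ≈ 2.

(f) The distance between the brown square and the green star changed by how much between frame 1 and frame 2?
+1

Distance in frame 1: 10. Distance in frame 2: 11.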